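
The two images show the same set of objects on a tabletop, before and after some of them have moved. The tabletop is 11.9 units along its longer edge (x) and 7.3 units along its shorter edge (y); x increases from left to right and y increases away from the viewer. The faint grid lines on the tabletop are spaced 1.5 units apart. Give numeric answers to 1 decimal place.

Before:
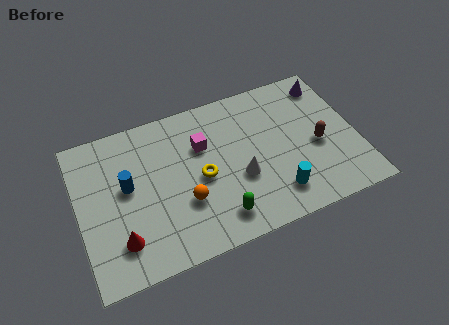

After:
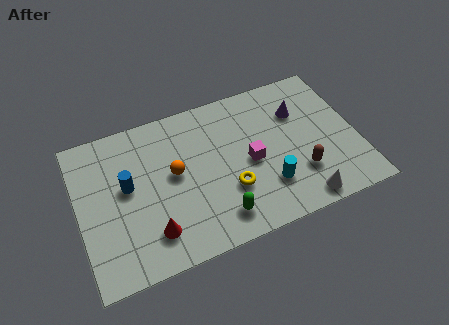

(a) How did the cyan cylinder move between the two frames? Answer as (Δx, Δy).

(-0.3, 0.5)

The cyan cylinder started near (8.2, 1.5) and ended near (7.9, 2.0).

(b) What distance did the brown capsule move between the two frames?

1.4

The brown capsule was near (10.2, 3.2) before and (9.3, 2.1) after, so it travelled √(0.9² + 1.1²) ≈ 1.4 units.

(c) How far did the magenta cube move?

2.4

From (5.4, 4.9) to (7.3, 3.4), the magenta cube covered √(1.9² + 1.5²) ≈ 2.4 units.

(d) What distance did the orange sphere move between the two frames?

1.5

From (4.4, 2.5) to (4.1, 4.0), the orange sphere covered √(0.3² + 1.5²) ≈ 1.5 units.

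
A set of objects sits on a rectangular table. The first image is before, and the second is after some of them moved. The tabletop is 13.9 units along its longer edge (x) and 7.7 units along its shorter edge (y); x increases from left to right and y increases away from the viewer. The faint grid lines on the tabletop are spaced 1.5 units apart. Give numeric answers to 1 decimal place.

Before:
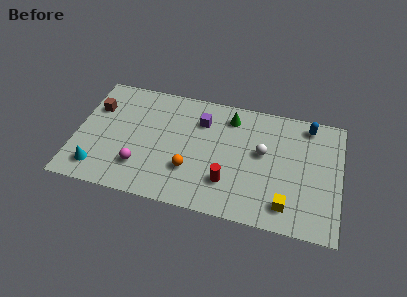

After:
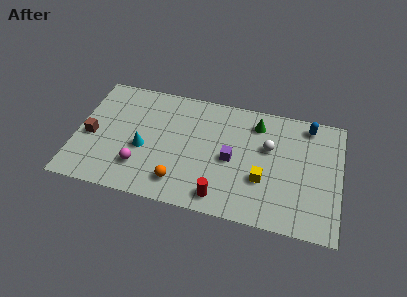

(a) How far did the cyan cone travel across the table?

2.9

The cyan cone moved from about (1.3, 1.4) to (3.6, 3.2), a distance of √(2.3² + 1.8²) ≈ 2.9.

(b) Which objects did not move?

the magenta sphere and the blue capsule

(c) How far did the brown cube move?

1.9

From (0.9, 5.3) to (0.8, 3.4), the brown cube covered √(0.1² + 1.9²) ≈ 1.9 units.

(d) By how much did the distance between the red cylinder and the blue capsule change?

+1.0

The distance was about 6.1 in the first image and 7.1 in the second, so they moved 1.0 units further apart.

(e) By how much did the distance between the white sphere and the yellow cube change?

-1.2

The distance was about 3.3 in the first image and 2.1 in the second, so they moved 1.2 units closer together.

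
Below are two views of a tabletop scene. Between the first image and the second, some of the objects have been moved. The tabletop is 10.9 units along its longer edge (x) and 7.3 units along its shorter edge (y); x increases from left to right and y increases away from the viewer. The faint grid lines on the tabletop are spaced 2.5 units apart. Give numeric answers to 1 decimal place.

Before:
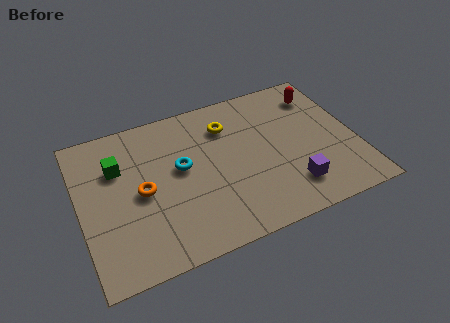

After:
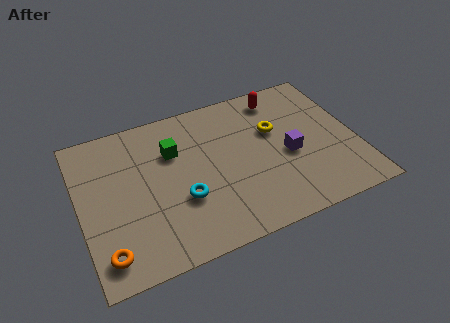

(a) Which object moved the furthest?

the orange torus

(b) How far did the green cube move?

2.2

The green cube was near (1.6, 5.0) before and (3.8, 5.0) after, so it travelled √(2.2² + 0.0²) ≈ 2.2 units.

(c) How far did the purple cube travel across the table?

1.6

The purple cube moved from about (8.1, 1.6) to (8.2, 3.2), a distance of √(0.1² + 1.6²) ≈ 1.6.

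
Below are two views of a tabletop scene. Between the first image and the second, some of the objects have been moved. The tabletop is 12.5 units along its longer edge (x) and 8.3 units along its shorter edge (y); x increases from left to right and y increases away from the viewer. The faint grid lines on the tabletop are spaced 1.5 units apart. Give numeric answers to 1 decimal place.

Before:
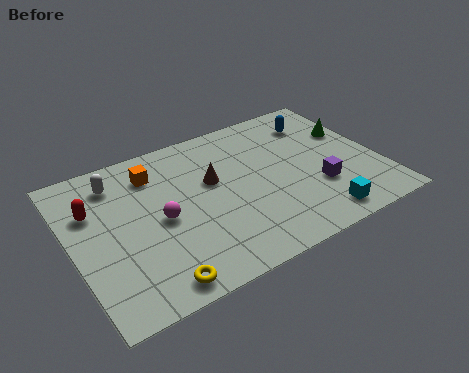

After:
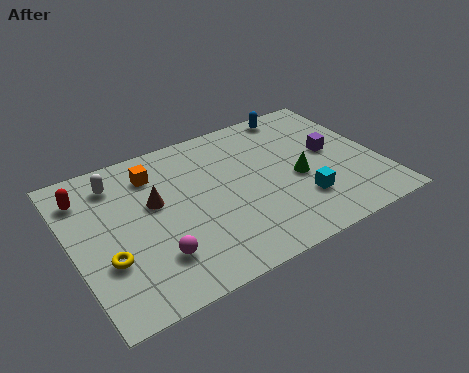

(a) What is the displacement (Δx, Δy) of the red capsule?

(-0.2, 0.9)

From the two frames, the red capsule sits at roughly (1.0, 5.6) before and (0.8, 6.5) after.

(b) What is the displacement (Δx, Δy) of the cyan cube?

(-0.5, 1.2)

The cyan cube started near (9.5, 1.1) and ended near (9.0, 2.3).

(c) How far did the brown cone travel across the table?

2.4

From (5.8, 5.0) to (3.4, 4.9), the brown cone covered √(2.4² + 0.1²) ≈ 2.4 units.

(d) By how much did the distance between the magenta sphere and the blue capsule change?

+1.2

The distance was about 7.5 in the first image and 8.7 in the second, so they moved 1.2 units further apart.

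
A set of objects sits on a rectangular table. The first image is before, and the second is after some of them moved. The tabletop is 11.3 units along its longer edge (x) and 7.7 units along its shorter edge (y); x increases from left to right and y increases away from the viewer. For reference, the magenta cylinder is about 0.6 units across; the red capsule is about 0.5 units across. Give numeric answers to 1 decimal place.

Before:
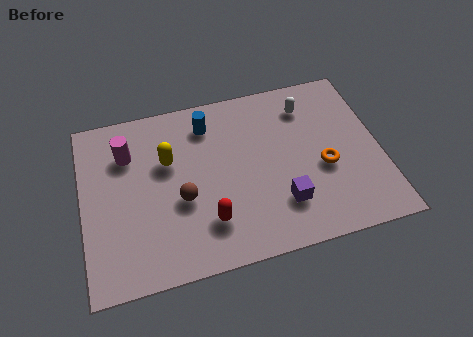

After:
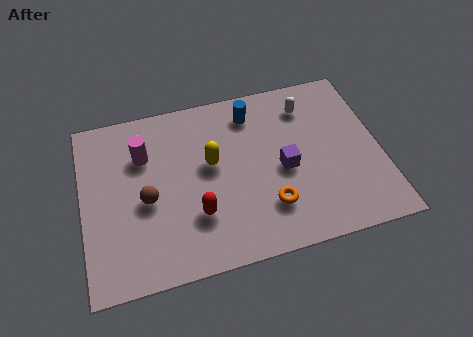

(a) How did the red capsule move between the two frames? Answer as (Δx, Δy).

(-0.4, 0.4)

The red capsule started near (4.6, 1.9) and ended near (4.2, 2.3).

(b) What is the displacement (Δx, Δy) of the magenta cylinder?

(0.6, -0.2)

The magenta cylinder started near (1.8, 5.6) and ended near (2.4, 5.4).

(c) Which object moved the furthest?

the orange torus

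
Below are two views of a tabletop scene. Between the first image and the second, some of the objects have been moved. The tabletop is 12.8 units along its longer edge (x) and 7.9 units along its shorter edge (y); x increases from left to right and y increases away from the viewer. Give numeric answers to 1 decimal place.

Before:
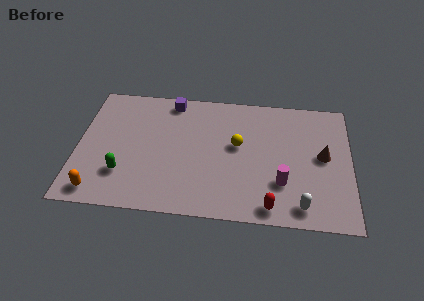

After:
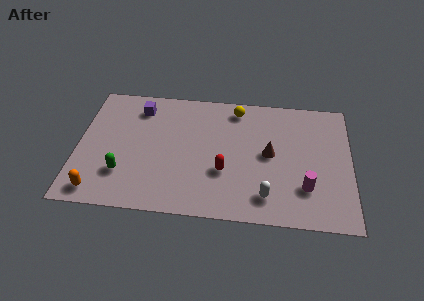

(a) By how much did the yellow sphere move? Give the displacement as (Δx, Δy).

(-0.1, 2.3)

The yellow sphere started near (7.5, 4.5) and ended near (7.4, 6.8).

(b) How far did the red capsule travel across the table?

2.9

The red capsule moved from about (9.1, 0.9) to (6.9, 2.8), a distance of √(2.2² + 1.9²) ≈ 2.9.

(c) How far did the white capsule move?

1.6

From (10.5, 1.1) to (8.9, 1.5), the white capsule covered √(1.6² + 0.4²) ≈ 1.6 units.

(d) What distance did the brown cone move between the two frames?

2.5

The brown cone was near (11.5, 4.2) before and (9.0, 4.1) after, so it travelled √(2.5² + 0.1²) ≈ 2.5 units.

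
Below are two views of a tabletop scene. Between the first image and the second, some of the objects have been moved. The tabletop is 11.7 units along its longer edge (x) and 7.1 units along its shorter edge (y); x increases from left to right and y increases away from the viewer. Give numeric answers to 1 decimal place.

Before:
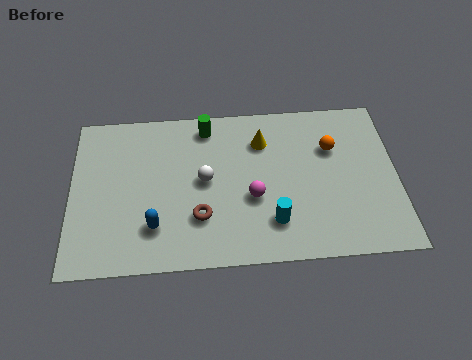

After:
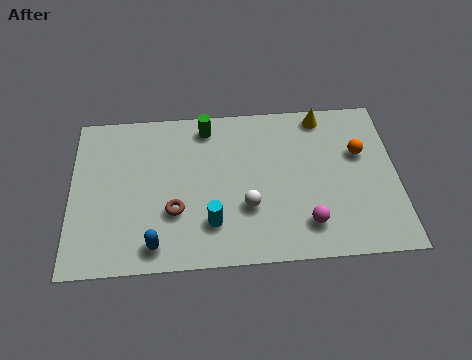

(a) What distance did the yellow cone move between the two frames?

2.4

The yellow cone was near (6.9, 5.3) before and (9.1, 6.3) after, so it travelled √(2.2² + 1.0²) ≈ 2.4 units.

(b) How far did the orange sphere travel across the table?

1.0

From (9.4, 4.8) to (10.4, 4.5), the orange sphere covered √(1.0² + 0.3²) ≈ 1.0 units.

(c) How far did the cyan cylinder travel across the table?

2.2

From (7.2, 1.7) to (5.0, 1.8), the cyan cylinder covered √(2.2² + 0.1²) ≈ 2.2 units.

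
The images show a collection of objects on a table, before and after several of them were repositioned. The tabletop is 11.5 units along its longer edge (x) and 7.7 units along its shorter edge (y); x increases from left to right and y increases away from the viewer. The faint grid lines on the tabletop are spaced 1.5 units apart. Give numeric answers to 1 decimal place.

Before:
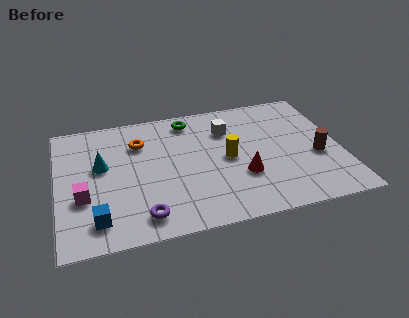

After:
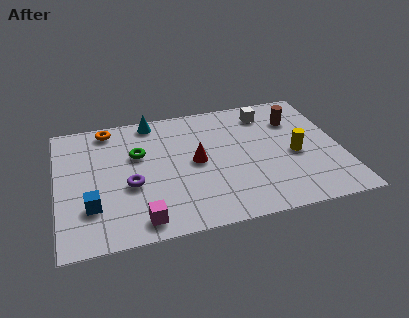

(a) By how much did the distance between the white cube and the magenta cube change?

+1.0

The distance was about 6.6 in the first image and 7.6 in the second, so they moved 1.0 units further apart.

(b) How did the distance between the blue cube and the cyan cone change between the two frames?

+2.3

They were about 3.1 units apart before and 5.4 after — 2.3 units further apart.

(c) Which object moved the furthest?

the cyan cone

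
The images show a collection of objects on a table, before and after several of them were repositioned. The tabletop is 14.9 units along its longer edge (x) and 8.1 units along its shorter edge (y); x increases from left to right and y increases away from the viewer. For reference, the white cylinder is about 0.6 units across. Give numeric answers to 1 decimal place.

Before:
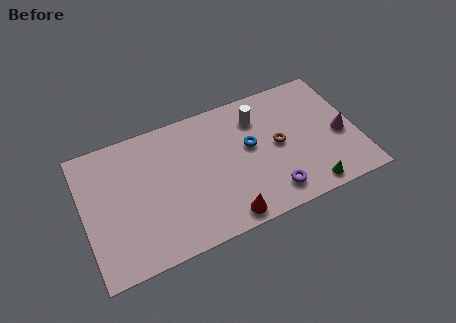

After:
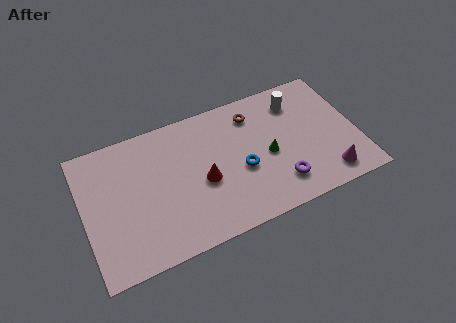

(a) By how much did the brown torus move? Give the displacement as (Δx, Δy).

(-1.1, 2.4)

The brown torus started near (10.6, 4.1) and ended near (9.5, 6.5).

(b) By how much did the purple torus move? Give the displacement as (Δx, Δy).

(0.5, 0.4)

The purple torus started near (9.9, 1.4) and ended near (10.4, 1.8).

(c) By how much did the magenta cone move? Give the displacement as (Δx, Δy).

(-1.0, -2.2)

The magenta cone started near (14.0, 3.5) and ended near (13.0, 1.3).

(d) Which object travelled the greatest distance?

the green cone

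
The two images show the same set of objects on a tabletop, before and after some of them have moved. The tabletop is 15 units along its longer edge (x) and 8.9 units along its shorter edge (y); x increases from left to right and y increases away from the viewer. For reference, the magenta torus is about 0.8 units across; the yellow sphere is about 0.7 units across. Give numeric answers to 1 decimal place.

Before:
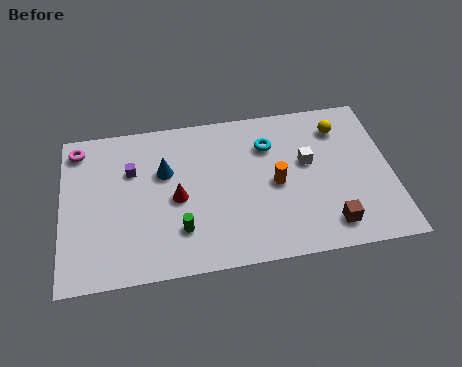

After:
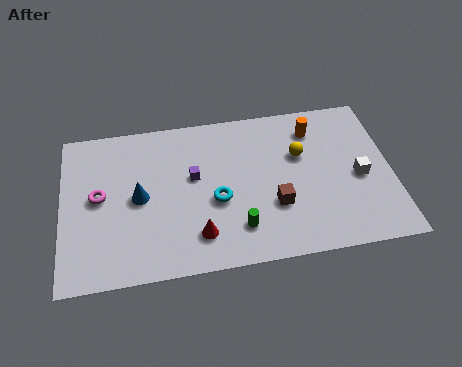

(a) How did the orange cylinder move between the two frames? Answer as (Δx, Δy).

(1.9, 2.9)

The orange cylinder was at about (9.7, 4.2) and moved to about (11.6, 7.1).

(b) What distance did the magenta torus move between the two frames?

3.0

The magenta torus was near (0.8, 7.6) before and (1.7, 4.7) after, so it travelled √(0.9² + 2.9²) ≈ 3.0 units.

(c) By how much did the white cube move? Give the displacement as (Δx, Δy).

(2.3, -1.2)

The white cube was at about (11.2, 5.2) and moved to about (13.5, 4.0).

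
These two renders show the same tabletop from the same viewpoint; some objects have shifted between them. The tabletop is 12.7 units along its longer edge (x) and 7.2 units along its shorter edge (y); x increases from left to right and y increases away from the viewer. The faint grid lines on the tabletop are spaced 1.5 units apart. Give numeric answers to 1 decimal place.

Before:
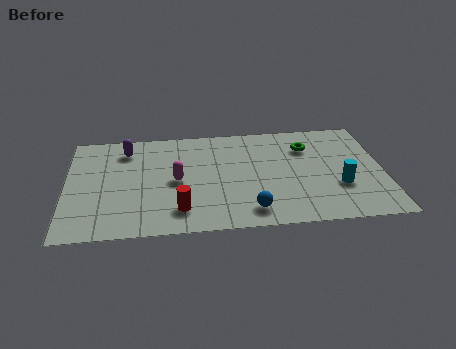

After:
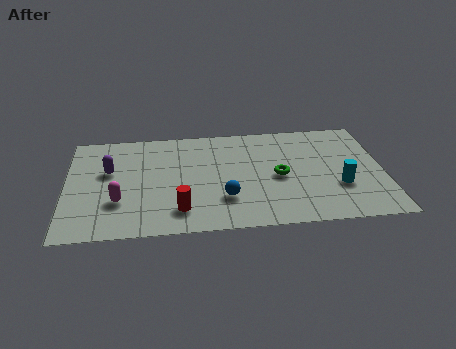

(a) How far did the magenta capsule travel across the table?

2.6

From (4.4, 3.5) to (2.1, 2.3), the magenta capsule covered √(2.3² + 1.2²) ≈ 2.6 units.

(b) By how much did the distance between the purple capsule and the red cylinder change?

-0.8

Before: roughly 4.8 units apart; after: 4.0. That's 0.8 units closer together.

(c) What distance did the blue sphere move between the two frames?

1.3

From (7.3, 1.2) to (6.3, 2.1), the blue sphere covered √(1.0² + 0.9²) ≈ 1.3 units.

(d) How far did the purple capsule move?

1.6

From (2.4, 5.8) to (1.7, 4.4), the purple capsule covered √(0.7² + 1.4²) ≈ 1.6 units.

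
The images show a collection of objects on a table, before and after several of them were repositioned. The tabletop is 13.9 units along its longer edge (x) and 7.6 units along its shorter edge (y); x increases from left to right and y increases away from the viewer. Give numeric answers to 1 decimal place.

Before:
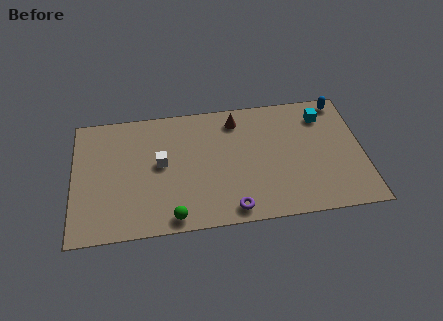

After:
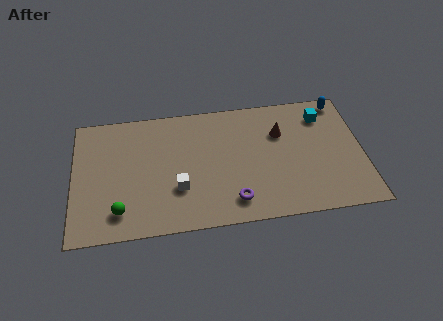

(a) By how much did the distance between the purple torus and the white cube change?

-1.8

The distance was about 4.6 in the first image and 2.8 in the second, so they moved 1.8 units closer together.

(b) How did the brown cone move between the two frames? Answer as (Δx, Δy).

(2.1, -1.1)

From the two frames, the brown cone sits at roughly (7.9, 6.3) before and (10.0, 5.2) after.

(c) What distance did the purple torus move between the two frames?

0.5

The purple torus was near (7.5, 0.9) before and (7.6, 1.4) after, so it travelled √(0.1² + 0.5²) ≈ 0.5 units.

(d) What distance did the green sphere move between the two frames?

2.6

The green sphere was near (4.7, 0.8) before and (2.2, 1.5) after, so it travelled √(2.5² + 0.7²) ≈ 2.6 units.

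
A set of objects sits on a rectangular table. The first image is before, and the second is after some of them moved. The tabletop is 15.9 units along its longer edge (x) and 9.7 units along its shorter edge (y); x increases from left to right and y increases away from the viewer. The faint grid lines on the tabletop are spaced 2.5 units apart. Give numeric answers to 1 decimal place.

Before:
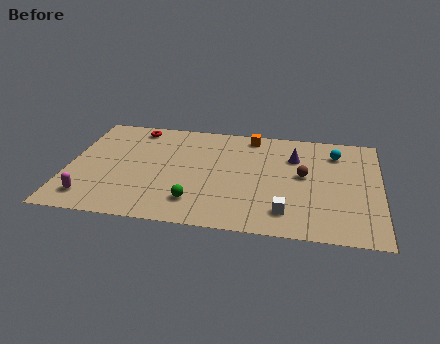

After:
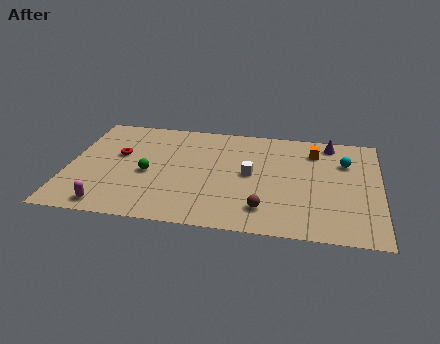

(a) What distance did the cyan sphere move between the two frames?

0.9

The cyan sphere moved from about (13.6, 7.6) to (14.1, 6.8), a distance of √(0.5² + 0.8²) ≈ 0.9.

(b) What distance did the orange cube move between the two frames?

3.4

The orange cube moved from about (9.2, 8.6) to (12.5, 7.6), a distance of √(3.3² + 1.0²) ≈ 3.4.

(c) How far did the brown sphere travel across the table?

3.8

The brown sphere moved from about (12.0, 5.3) to (10.1, 2.0), a distance of √(1.9² + 3.3²) ≈ 3.8.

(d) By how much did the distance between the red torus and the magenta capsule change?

-2.4

They were about 7.1 units apart before and 4.7 after — 2.4 units closer together.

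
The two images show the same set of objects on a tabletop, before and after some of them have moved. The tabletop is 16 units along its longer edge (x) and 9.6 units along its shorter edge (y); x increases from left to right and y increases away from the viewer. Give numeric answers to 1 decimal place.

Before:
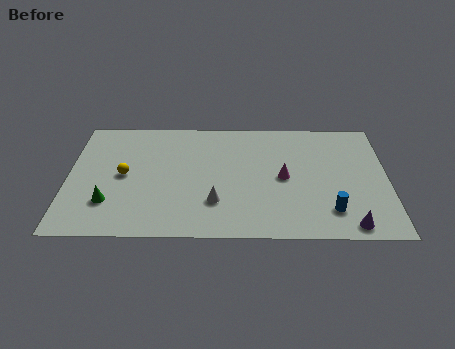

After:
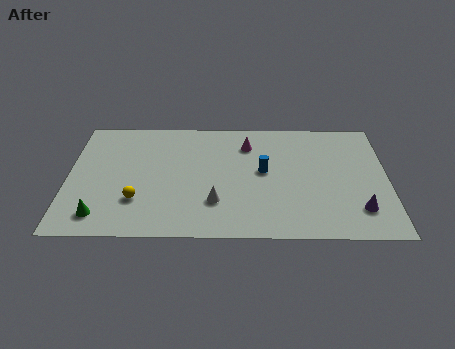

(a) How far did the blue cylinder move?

4.5

The blue cylinder moved from about (13.1, 2.1) to (9.8, 5.2), a distance of √(3.3² + 3.1²) ≈ 4.5.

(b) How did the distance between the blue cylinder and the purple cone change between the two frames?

+4.2

Before: roughly 1.4 units apart; after: 5.6. That's 4.2 units further apart.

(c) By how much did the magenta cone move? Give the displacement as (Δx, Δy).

(-1.8, 2.7)

The magenta cone started near (10.8, 4.7) and ended near (9.0, 7.4).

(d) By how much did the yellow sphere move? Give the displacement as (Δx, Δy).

(0.7, -2.0)

The yellow sphere started near (2.8, 4.8) and ended near (3.5, 2.8).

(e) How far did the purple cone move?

1.3

The purple cone moved from about (14.0, 1.0) to (14.5, 2.2), a distance of √(0.5² + 1.2²) ≈ 1.3.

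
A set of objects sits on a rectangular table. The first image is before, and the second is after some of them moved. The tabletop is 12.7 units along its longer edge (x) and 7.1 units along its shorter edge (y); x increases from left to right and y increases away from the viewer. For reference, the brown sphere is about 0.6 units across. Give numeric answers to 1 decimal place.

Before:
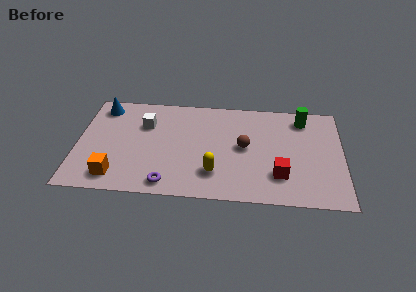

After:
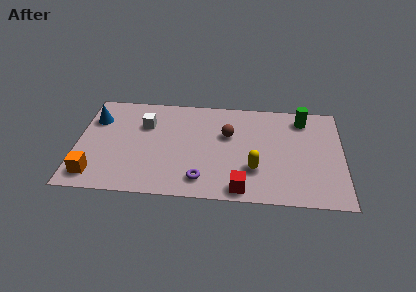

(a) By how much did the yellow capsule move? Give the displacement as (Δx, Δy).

(1.9, 0.4)

The yellow capsule was at about (6.6, 1.8) and moved to about (8.5, 2.2).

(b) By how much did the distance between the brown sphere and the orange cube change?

+0.5

Before: roughly 6.6 units apart; after: 7.1. That's 0.5 units further apart.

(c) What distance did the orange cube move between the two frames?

1.0

The orange cube moved from about (1.9, 1.2) to (0.9, 1.2), a distance of √(1.0² + 0.0²) ≈ 1.0.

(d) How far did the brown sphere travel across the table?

1.1

The brown sphere was near (8.0, 3.7) before and (7.2, 4.5) after, so it travelled √(0.8² + 0.8²) ≈ 1.1 units.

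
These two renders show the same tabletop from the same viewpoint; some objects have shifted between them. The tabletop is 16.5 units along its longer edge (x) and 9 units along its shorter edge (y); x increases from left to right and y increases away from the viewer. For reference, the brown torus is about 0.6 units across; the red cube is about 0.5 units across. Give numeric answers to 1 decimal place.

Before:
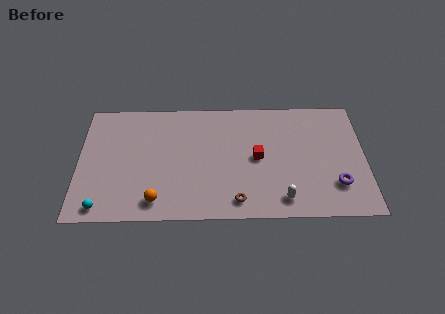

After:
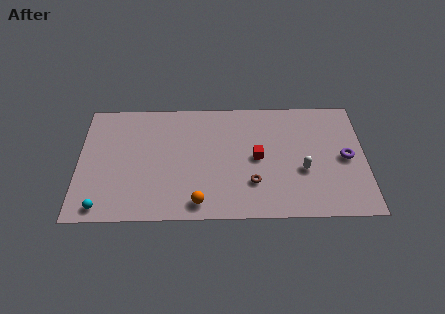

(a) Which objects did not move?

the red cube and the cyan sphere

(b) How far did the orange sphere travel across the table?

2.4

The orange sphere moved from about (4.5, 1.4) to (6.9, 1.2), a distance of √(2.4² + 0.2²) ≈ 2.4.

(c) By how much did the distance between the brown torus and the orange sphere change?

-1.2

Before: roughly 4.6 units apart; after: 3.4. That's 1.2 units closer together.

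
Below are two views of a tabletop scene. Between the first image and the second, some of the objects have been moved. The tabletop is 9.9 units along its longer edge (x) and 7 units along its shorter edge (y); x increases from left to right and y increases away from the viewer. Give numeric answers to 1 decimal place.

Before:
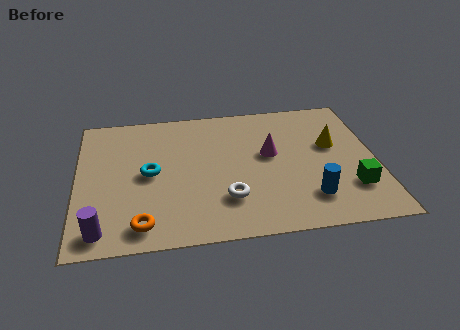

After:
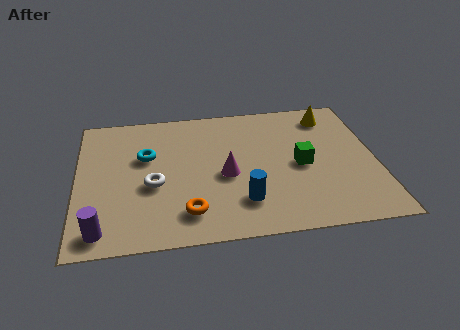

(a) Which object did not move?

the purple cylinder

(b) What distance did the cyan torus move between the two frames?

0.9

The cyan torus moved from about (2.4, 3.5) to (2.3, 4.4), a distance of √(0.1² + 0.9²) ≈ 0.9.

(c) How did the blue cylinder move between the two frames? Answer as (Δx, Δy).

(-2.2, 0.1)

The blue cylinder started near (7.6, 1.6) and ended near (5.4, 1.7).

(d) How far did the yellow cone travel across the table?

1.6

The yellow cone moved from about (8.5, 4.2) to (8.5, 5.8), a distance of √(0.0² + 1.6²) ≈ 1.6.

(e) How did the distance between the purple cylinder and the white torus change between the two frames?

-1.6

Before: roughly 4.2 units apart; after: 2.6. That's 1.6 units closer together.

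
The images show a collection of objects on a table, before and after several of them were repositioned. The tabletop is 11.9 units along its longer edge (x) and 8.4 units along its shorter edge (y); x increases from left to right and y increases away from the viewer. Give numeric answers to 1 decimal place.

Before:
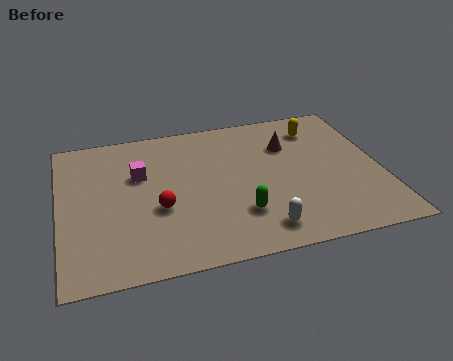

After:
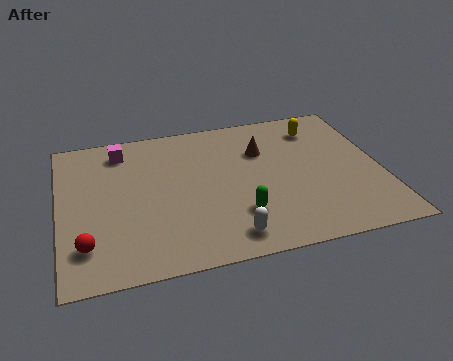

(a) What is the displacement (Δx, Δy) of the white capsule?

(-1.2, -0.1)

The white capsule started near (7.2, 1.3) and ended near (6.0, 1.2).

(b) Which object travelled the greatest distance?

the red sphere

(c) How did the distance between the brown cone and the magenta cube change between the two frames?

-0.3

The distance was about 5.6 in the first image and 5.3 in the second, so they moved 0.3 units closer together.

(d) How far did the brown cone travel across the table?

1.0

The brown cone moved from about (8.6, 5.9) to (7.6, 5.8), a distance of √(1.0² + 0.1²) ≈ 1.0.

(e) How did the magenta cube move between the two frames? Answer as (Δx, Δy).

(-0.6, 1.6)

From the two frames, the magenta cube sits at roughly (3.0, 5.4) before and (2.4, 7.0) after.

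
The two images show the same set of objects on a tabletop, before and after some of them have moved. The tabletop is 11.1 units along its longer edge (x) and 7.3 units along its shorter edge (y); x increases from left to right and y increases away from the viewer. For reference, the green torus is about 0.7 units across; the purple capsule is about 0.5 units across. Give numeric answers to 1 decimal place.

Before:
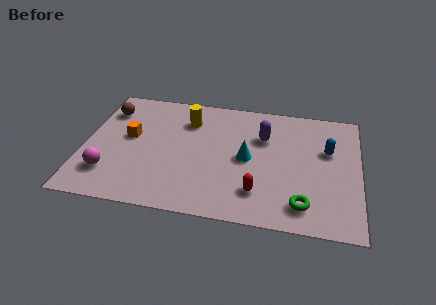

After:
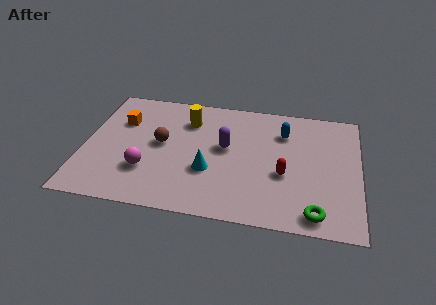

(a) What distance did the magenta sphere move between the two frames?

1.6

The magenta sphere was near (1.1, 1.8) before and (2.6, 2.2) after, so it travelled √(1.5² + 0.4²) ≈ 1.6 units.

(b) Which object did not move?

the yellow cylinder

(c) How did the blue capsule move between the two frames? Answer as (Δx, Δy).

(-1.8, 0.8)

The blue capsule started near (9.8, 4.6) and ended near (8.0, 5.4).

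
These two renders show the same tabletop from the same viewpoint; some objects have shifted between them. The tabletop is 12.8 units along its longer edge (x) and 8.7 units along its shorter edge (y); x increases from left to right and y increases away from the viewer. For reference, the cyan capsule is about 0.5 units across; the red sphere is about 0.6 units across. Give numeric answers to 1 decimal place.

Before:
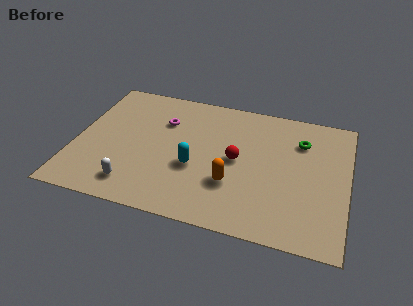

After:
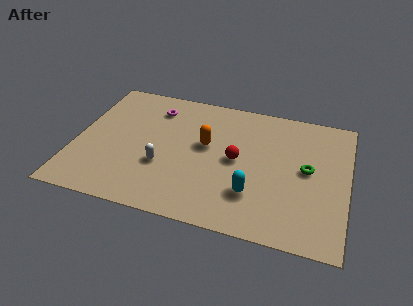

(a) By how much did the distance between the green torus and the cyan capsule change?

-2.4

Before: roughly 5.7 units apart; after: 3.3. That's 2.4 units closer together.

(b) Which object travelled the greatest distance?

the cyan capsule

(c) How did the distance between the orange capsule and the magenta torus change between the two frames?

-1.6

They were about 4.8 units apart before and 3.2 after — 1.6 units closer together.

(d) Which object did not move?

the red sphere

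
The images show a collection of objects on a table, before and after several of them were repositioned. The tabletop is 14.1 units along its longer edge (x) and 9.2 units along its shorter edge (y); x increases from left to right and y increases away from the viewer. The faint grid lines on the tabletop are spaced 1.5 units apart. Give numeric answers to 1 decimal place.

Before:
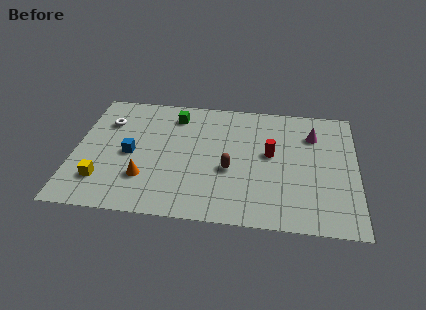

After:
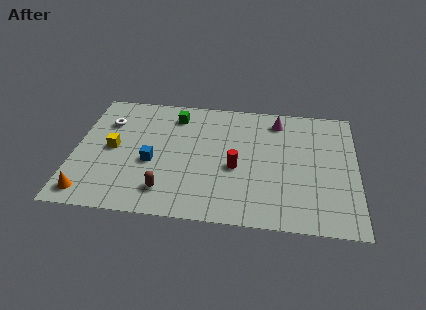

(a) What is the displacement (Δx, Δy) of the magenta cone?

(-1.8, 0.9)

The magenta cone was at about (11.9, 6.8) and moved to about (10.1, 7.7).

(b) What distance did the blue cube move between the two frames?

1.2

The blue cube moved from about (2.8, 4.3) to (3.9, 3.8), a distance of √(1.1² + 0.5²) ≈ 1.2.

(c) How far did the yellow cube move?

2.4

From (1.5, 2.2) to (1.9, 4.6), the yellow cube covered √(0.4² + 2.4²) ≈ 2.4 units.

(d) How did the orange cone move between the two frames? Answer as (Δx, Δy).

(-2.7, -1.4)

The orange cone was at about (3.6, 2.6) and moved to about (0.9, 1.2).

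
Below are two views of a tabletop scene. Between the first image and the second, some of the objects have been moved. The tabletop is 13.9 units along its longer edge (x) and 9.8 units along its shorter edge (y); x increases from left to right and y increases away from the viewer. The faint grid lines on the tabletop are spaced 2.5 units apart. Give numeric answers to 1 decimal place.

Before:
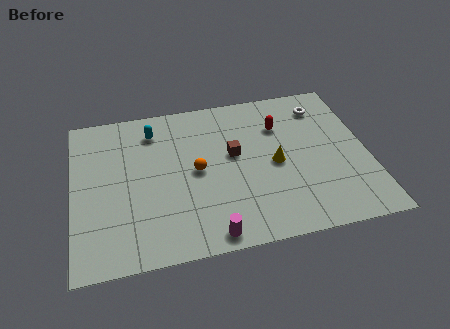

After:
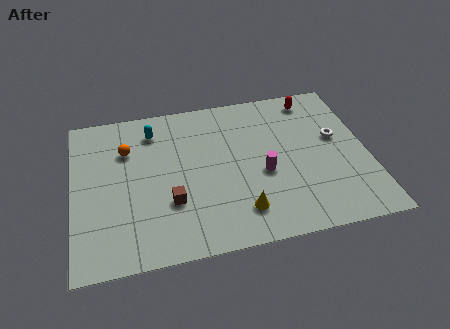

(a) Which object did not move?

the cyan capsule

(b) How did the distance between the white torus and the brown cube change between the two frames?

+3.4

They were about 5.0 units apart before and 8.4 after — 3.4 units further apart.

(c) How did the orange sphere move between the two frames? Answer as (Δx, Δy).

(-3.2, 2.0)

The orange sphere was at about (5.8, 4.9) and moved to about (2.6, 6.9).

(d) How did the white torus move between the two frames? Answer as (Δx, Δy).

(0.5, -2.2)

The white torus was at about (12.0, 7.9) and moved to about (12.5, 5.7).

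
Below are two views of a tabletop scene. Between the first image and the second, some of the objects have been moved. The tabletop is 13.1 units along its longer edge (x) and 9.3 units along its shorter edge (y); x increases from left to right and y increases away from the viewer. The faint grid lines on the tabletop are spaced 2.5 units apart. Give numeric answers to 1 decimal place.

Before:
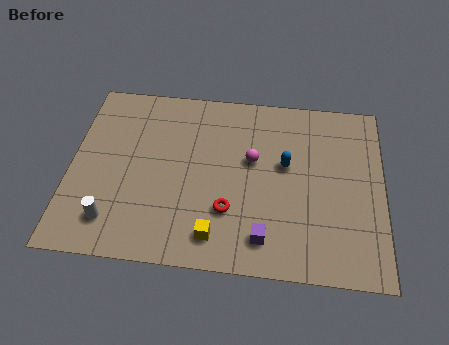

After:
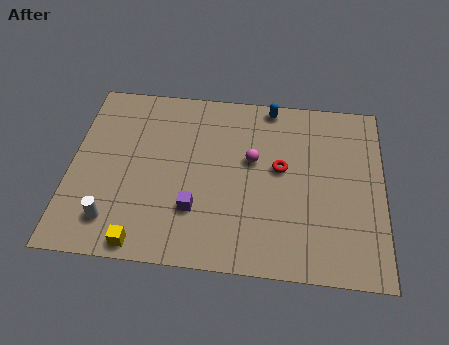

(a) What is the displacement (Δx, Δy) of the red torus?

(2.1, 2.4)

From the two frames, the red torus sits at roughly (6.7, 2.8) before and (8.8, 5.2) after.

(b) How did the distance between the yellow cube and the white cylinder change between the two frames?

-2.7

They were about 4.3 units apart before and 1.6 after — 2.7 units closer together.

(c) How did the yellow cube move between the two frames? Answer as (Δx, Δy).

(-3.0, -0.7)

The yellow cube was at about (6.2, 1.5) and moved to about (3.2, 0.8).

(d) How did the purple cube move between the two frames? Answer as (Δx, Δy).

(-2.9, 1.1)

From the two frames, the purple cube sits at roughly (8.2, 1.6) before and (5.3, 2.7) after.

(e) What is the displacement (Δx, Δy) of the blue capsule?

(-0.7, 3.1)

From the two frames, the blue capsule sits at roughly (9.0, 5.4) before and (8.3, 8.5) after.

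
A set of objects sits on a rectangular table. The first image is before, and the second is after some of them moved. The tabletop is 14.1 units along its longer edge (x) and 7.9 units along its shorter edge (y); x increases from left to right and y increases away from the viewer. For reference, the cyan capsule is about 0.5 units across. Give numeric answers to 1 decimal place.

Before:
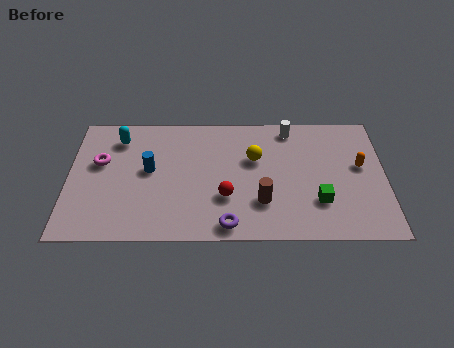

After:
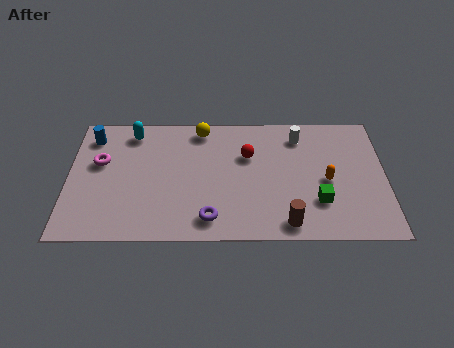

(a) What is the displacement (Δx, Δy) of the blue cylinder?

(-2.6, 2.1)

From the two frames, the blue cylinder sits at roughly (3.6, 4.3) before and (1.0, 6.4) after.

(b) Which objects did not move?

the green cube and the magenta torus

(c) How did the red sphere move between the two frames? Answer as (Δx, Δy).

(1.0, 2.6)

The red sphere was at about (7.0, 2.6) and moved to about (8.0, 5.2).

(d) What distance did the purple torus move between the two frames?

0.9

From (7.1, 0.9) to (6.3, 1.3), the purple torus covered √(0.8² + 0.4²) ≈ 0.9 units.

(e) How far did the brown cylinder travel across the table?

1.7

The brown cylinder was near (8.6, 2.3) before and (9.7, 1.0) after, so it travelled √(1.1² + 1.3²) ≈ 1.7 units.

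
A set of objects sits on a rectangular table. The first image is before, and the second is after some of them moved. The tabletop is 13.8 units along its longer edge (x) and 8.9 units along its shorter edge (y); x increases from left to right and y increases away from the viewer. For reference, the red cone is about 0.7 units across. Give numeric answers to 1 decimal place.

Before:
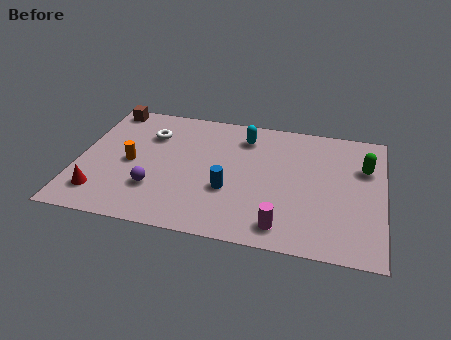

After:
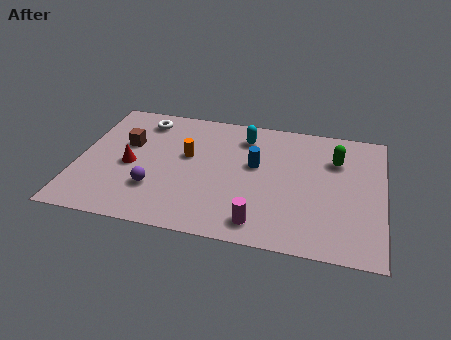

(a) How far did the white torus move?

1.1

From (3.1, 6.4) to (2.7, 7.4), the white torus covered √(0.4² + 1.0²) ≈ 1.1 units.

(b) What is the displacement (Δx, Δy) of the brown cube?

(1.1, -2.5)

The brown cube started near (1.0, 8.0) and ended near (2.1, 5.5).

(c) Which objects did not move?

the purple sphere and the cyan capsule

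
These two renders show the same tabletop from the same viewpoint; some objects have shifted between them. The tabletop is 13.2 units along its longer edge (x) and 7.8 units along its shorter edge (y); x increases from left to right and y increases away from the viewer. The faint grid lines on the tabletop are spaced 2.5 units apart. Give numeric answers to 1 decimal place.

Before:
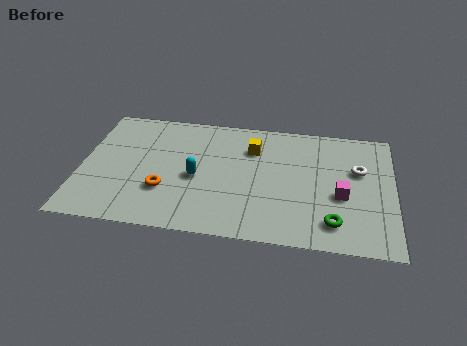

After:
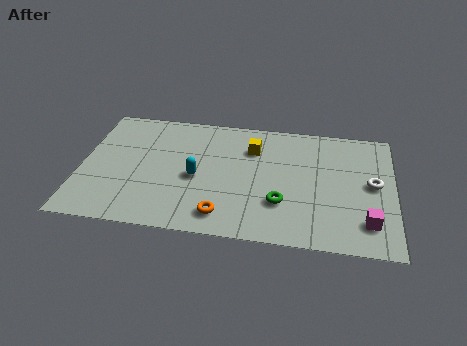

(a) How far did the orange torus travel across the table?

2.8

The orange torus was near (3.6, 2.5) before and (6.1, 1.3) after, so it travelled √(2.5² + 1.2²) ≈ 2.8 units.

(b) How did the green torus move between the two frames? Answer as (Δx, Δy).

(-2.2, 0.9)

The green torus was at about (10.7, 1.5) and moved to about (8.5, 2.4).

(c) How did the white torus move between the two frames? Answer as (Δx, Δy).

(0.6, -0.8)

The white torus was at about (11.7, 4.9) and moved to about (12.3, 4.1).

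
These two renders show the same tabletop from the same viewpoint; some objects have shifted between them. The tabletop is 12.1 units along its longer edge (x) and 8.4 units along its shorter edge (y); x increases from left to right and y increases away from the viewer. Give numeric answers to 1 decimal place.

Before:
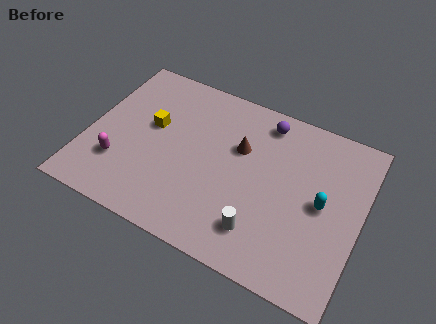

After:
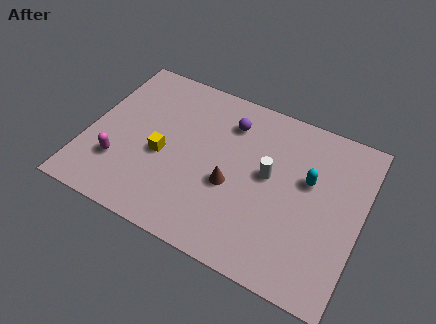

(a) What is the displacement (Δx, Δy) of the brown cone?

(-0.1, -2.0)

The brown cone was at about (6.6, 5.4) and moved to about (6.5, 3.4).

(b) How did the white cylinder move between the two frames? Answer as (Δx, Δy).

(0.0, 2.8)

From the two frames, the white cylinder sits at roughly (8.0, 1.8) before and (8.0, 4.6) after.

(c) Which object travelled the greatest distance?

the white cylinder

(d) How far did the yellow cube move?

1.5

The yellow cube was near (2.7, 4.9) before and (3.4, 3.6) after, so it travelled √(0.7² + 1.3²) ≈ 1.5 units.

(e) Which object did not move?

the magenta capsule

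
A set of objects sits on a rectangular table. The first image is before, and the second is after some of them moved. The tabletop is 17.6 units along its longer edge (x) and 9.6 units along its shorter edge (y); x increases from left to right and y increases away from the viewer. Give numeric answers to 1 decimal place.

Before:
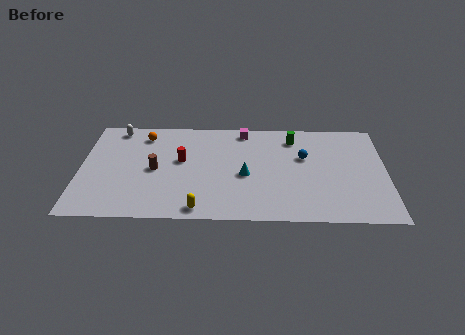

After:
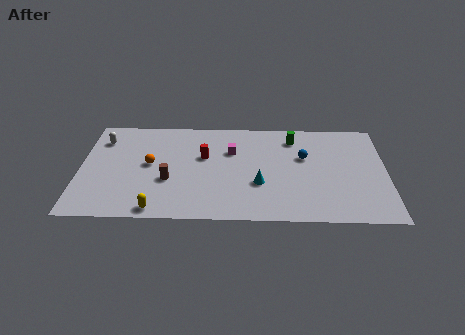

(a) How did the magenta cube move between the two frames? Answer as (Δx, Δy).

(-0.7, -2.0)

From the two frames, the magenta cube sits at roughly (9.4, 8.5) before and (8.7, 6.5) after.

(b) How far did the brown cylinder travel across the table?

1.3

The brown cylinder moved from about (4.3, 4.6) to (5.1, 3.6), a distance of √(0.8² + 1.0²) ≈ 1.3.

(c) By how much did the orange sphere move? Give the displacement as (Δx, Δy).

(0.4, -2.8)

The orange sphere started near (3.6, 7.9) and ended near (4.0, 5.1).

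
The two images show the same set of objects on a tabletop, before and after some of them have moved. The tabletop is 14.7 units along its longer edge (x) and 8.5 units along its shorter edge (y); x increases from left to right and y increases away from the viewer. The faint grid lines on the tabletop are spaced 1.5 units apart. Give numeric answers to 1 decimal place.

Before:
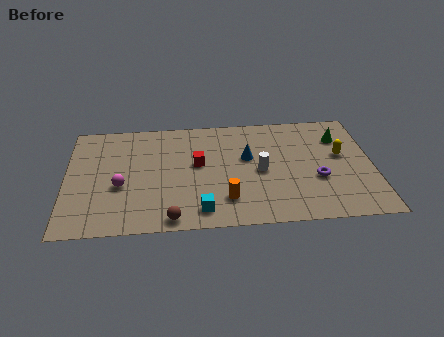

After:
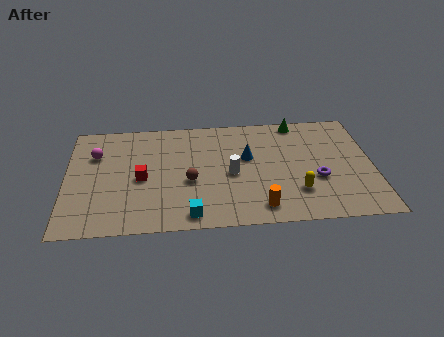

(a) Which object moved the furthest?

the yellow capsule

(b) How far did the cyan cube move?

0.6

The cyan cube moved from about (6.4, 1.3) to (5.9, 1.0), a distance of √(0.5² + 0.3²) ≈ 0.6.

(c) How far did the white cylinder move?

1.4

The white cylinder moved from about (9.3, 4.0) to (7.9, 3.9), a distance of √(1.4² + 0.1²) ≈ 1.4.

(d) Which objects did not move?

the blue cone and the purple torus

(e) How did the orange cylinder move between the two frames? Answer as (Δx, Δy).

(1.6, -0.7)

The orange cylinder started near (7.6, 2.0) and ended near (9.2, 1.3).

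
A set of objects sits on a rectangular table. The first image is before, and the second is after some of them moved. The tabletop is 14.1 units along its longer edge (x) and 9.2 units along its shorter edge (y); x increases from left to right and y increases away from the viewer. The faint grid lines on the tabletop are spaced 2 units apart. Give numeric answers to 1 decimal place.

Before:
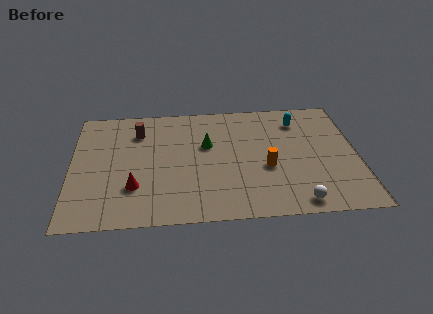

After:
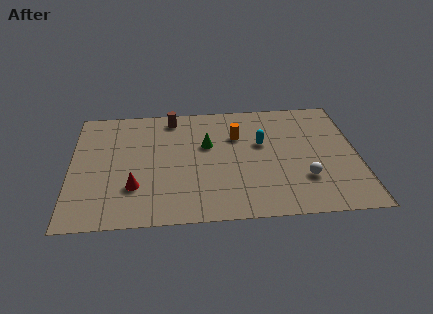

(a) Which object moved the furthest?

the orange cylinder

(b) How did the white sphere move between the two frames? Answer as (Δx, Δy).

(0.4, 1.7)

The white sphere started near (11.0, 1.0) and ended near (11.4, 2.7).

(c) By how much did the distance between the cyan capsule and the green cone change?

-2.2

The distance was about 4.9 in the first image and 2.7 in the second, so they moved 2.2 units closer together.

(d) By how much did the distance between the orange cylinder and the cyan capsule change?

-2.6

They were about 4.0 units apart before and 1.4 after — 2.6 units closer together.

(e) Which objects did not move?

the green cone and the red cone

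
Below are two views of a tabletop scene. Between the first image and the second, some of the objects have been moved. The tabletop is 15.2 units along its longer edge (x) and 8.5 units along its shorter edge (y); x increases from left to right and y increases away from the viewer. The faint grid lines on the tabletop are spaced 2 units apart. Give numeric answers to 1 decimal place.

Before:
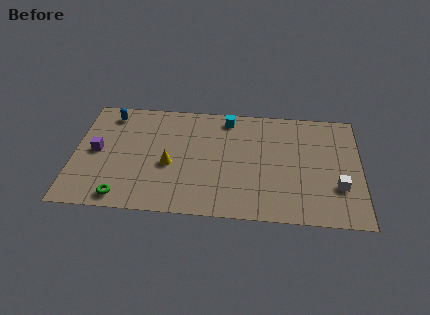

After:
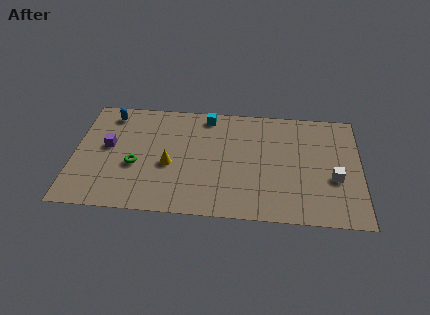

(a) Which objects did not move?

the yellow cone and the blue capsule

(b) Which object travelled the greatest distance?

the green torus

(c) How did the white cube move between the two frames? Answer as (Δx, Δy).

(-0.2, 0.6)

The white cube was at about (14.0, 2.7) and moved to about (13.8, 3.3).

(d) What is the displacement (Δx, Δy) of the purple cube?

(0.6, 0.4)

The purple cube was at about (1.2, 4.3) and moved to about (1.8, 4.7).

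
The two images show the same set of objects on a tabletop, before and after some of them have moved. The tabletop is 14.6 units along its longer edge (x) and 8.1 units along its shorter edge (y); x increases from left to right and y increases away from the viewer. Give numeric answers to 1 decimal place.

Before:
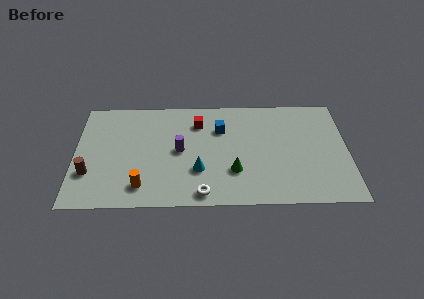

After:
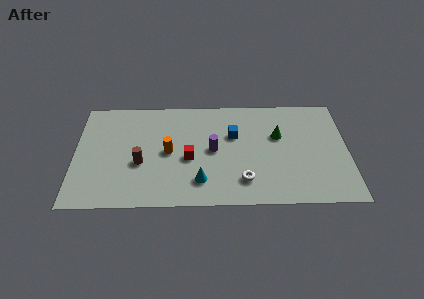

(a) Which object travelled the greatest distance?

the green cone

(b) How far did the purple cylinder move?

1.8

The purple cylinder moved from about (5.6, 4.1) to (7.4, 4.1), a distance of √(1.8² + 0.0²) ≈ 1.8.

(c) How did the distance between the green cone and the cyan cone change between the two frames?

+3.4

Before: roughly 1.9 units apart; after: 5.3. That's 3.4 units further apart.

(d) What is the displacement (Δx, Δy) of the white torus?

(2.2, 0.9)

From the two frames, the white torus sits at roughly (6.8, 0.9) before and (9.0, 1.8) after.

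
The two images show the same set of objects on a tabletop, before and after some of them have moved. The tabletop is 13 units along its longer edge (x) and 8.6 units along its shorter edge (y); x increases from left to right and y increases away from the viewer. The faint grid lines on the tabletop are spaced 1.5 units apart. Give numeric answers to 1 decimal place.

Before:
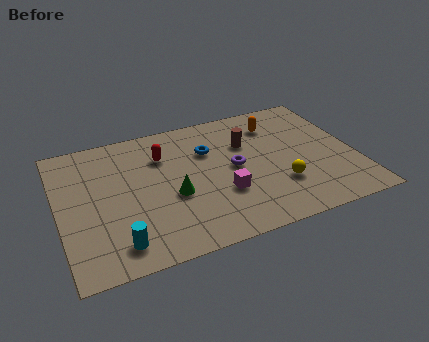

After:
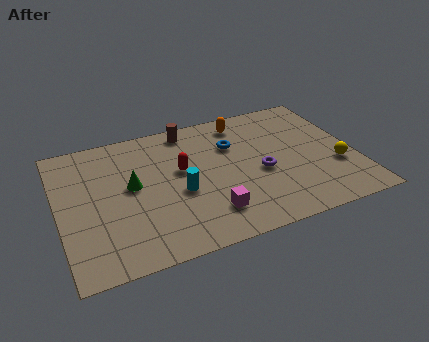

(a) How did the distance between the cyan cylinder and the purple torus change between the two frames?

-2.6

The distance was about 6.2 in the first image and 3.6 in the second, so they moved 2.6 units closer together.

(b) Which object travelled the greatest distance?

the cyan cylinder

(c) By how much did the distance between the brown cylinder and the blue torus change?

+0.8

They were about 1.7 units apart before and 2.5 after — 0.8 units further apart.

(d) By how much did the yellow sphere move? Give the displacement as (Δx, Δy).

(2.6, 0.4)

The yellow sphere started near (9.5, 2.6) and ended near (12.1, 3.0).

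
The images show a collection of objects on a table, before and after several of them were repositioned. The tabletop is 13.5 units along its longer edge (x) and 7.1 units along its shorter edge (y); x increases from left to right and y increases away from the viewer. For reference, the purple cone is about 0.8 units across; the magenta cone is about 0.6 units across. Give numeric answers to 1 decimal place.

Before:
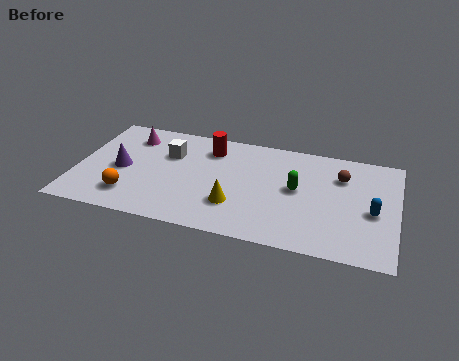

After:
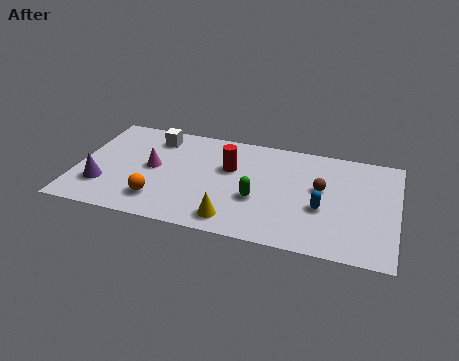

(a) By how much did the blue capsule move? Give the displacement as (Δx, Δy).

(-2.1, -0.3)

The blue capsule was at about (12.5, 3.1) and moved to about (10.4, 2.8).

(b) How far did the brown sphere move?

1.3

The brown sphere moved from about (11.1, 5.1) to (10.3, 4.1), a distance of √(0.8² + 1.0²) ≈ 1.3.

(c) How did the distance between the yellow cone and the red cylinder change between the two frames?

-0.3

They were about 3.7 units apart before and 3.4 after — 0.3 units closer together.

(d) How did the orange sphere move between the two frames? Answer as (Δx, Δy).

(1.2, 0.0)

The orange sphere started near (2.4, 1.6) and ended near (3.6, 1.6).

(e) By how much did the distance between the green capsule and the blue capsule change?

-0.6

The distance was about 3.3 in the first image and 2.7 in the second, so they moved 0.6 units closer together.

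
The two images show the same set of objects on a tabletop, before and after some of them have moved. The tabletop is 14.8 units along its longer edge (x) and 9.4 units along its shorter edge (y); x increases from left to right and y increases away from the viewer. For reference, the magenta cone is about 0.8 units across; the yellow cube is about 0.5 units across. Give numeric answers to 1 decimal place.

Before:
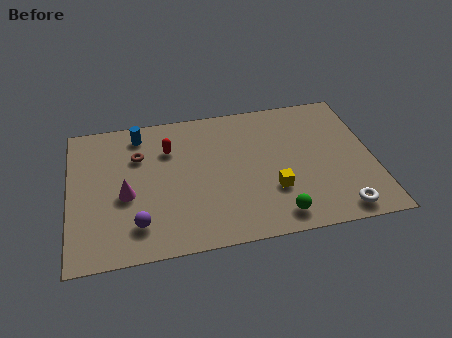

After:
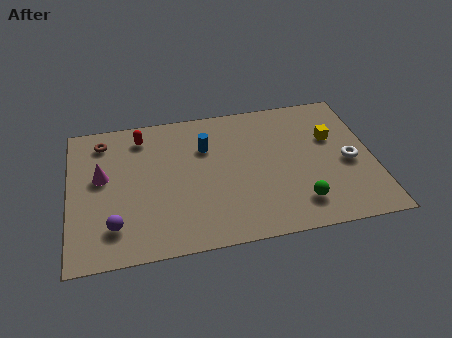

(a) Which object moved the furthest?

the yellow cube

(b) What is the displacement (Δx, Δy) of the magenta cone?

(-1.1, 1.4)

From the two frames, the magenta cone sits at roughly (2.7, 4.0) before and (1.6, 5.4) after.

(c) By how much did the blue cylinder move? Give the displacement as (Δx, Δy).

(3.2, -1.5)

The blue cylinder started near (3.5, 8.0) and ended near (6.7, 6.5).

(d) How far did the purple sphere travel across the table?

1.1

From (3.2, 2.0) to (2.1, 2.1), the purple sphere covered √(1.1² + 0.1²) ≈ 1.1 units.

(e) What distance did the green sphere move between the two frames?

1.3

The green sphere was near (9.9, 1.3) before and (11.0, 1.9) after, so it travelled √(1.1² + 0.6²) ≈ 1.3 units.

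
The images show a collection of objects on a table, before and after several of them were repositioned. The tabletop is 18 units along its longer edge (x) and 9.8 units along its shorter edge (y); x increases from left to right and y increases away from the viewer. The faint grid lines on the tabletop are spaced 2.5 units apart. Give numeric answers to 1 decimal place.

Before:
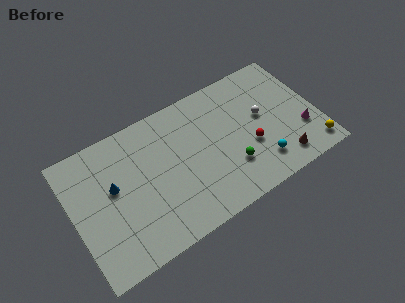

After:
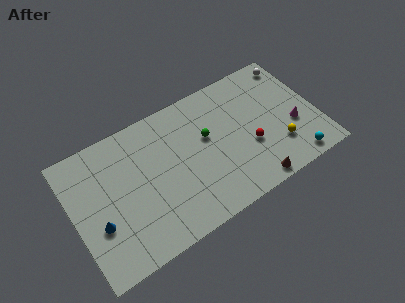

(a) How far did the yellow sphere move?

2.6

From (17.2, 1.4) to (14.9, 2.7), the yellow sphere covered √(2.3² + 1.3²) ≈ 2.6 units.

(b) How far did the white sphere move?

4.2

The white sphere was near (14.1, 5.5) before and (17.0, 8.5) after, so it travelled √(2.9² + 3.0²) ≈ 4.2 units.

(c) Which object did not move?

the red sphere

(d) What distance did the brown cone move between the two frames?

2.4

The brown cone was near (14.9, 1.6) before and (12.6, 0.9) after, so it travelled √(2.3² + 0.7²) ≈ 2.4 units.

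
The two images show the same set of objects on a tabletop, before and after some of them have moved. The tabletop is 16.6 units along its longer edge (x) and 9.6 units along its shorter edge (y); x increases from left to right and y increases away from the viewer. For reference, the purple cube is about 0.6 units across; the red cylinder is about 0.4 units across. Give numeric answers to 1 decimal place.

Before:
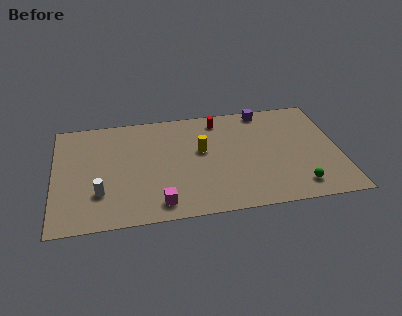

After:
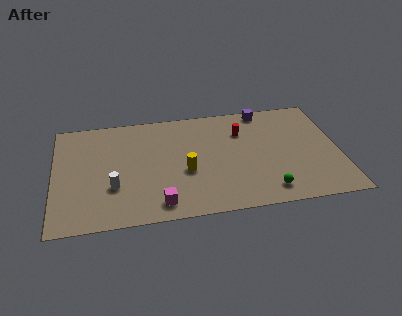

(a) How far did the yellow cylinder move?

2.0

From (8.6, 5.6) to (7.6, 3.9), the yellow cylinder covered √(1.0² + 1.7²) ≈ 2.0 units.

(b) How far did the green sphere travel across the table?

1.8

The green sphere was near (14.0, 1.6) before and (12.2, 1.5) after, so it travelled √(1.8² + 0.1²) ≈ 1.8 units.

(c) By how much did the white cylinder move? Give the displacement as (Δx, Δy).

(0.8, 0.4)

From the two frames, the white cylinder sits at roughly (2.6, 2.8) before and (3.4, 3.2) after.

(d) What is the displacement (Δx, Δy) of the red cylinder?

(1.3, -1.3)

The red cylinder started near (9.7, 8.2) and ended near (11.0, 6.9).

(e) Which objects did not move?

the purple cube and the magenta cube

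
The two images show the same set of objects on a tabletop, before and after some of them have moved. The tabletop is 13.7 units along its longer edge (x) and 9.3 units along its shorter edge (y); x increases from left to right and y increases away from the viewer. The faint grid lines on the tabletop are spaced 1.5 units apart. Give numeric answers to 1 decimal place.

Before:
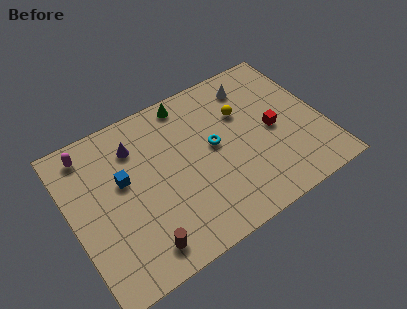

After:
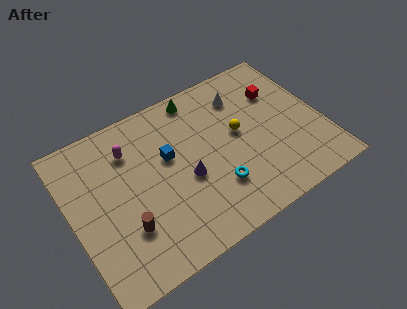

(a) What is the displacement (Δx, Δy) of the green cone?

(0.6, 0.0)

From the two frames, the green cone sits at roughly (6.9, 8.3) before and (7.5, 8.3) after.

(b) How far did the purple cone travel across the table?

3.9

The purple cone was near (3.8, 7.1) before and (6.1, 3.9) after, so it travelled √(2.3² + 3.2²) ≈ 3.9 units.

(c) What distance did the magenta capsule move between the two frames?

2.3

The magenta capsule moved from about (1.4, 8.0) to (3.5, 7.0), a distance of √(2.1² + 1.0²) ≈ 2.3.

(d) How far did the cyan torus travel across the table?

2.4

The cyan torus moved from about (7.8, 5.0) to (7.5, 2.6), a distance of √(0.3² + 2.4²) ≈ 2.4.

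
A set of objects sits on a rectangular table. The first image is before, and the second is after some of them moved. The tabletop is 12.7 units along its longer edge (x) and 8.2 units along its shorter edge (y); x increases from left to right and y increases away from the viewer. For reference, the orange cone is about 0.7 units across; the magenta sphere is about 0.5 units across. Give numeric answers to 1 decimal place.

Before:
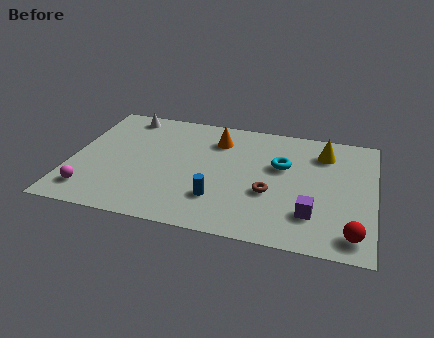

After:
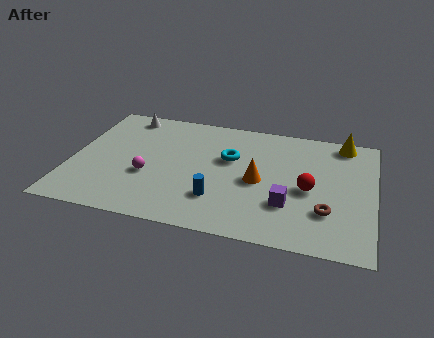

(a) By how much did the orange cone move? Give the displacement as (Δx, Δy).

(1.9, -2.5)

From the two frames, the orange cone sits at roughly (6.0, 6.3) before and (7.9, 3.8) after.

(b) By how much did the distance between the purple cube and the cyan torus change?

+0.4

The distance was about 3.3 in the first image and 3.7 in the second, so they moved 0.4 units further apart.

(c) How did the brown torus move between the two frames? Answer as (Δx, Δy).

(2.4, -0.7)

The brown torus started near (8.4, 3.1) and ended near (10.8, 2.4).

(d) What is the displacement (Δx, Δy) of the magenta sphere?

(2.3, 1.6)

The magenta sphere was at about (1.0, 1.5) and moved to about (3.3, 3.1).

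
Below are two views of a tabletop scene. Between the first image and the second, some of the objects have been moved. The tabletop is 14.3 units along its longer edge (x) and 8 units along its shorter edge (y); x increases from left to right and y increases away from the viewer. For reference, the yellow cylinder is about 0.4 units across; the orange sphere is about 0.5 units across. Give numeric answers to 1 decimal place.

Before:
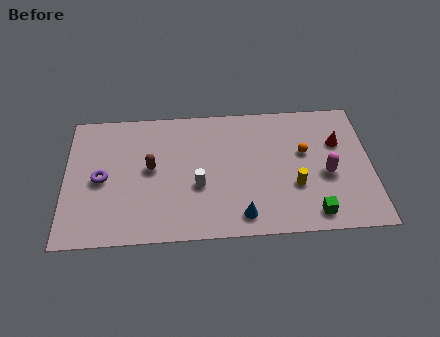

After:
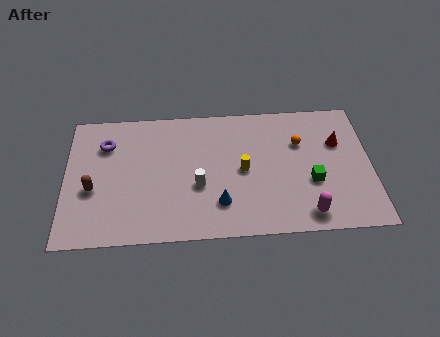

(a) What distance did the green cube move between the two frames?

1.9

The green cube was near (11.5, 1.1) before and (11.5, 3.0) after, so it travelled √(0.0² + 1.9²) ≈ 1.9 units.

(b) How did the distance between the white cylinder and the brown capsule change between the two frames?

+2.4

The distance was about 2.5 in the first image and 4.9 in the second, so they moved 2.4 units further apart.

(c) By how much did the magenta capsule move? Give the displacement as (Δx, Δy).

(-1.0, -2.3)

The magenta capsule was at about (12.2, 3.4) and moved to about (11.2, 1.1).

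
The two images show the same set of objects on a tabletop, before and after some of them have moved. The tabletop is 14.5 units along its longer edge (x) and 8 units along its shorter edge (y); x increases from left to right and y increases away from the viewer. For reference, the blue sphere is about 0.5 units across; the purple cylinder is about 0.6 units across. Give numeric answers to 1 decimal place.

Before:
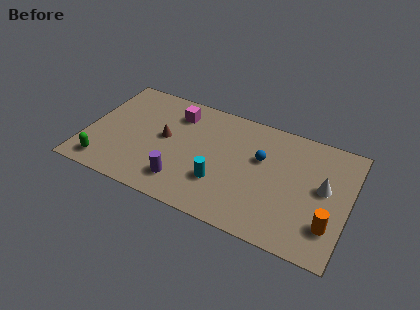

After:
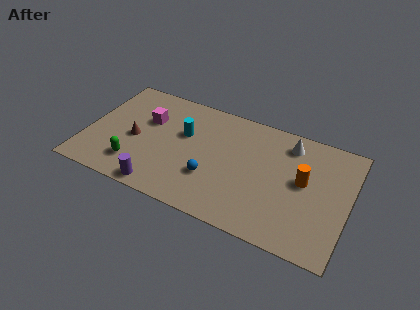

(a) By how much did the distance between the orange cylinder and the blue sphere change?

+0.3

The distance was about 4.9 in the first image and 5.2 in the second, so they moved 0.3 units further apart.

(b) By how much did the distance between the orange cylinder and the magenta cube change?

-1.0

They were about 9.8 units apart before and 8.8 after — 1.0 units closer together.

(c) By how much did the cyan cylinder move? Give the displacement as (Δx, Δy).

(-2.3, 2.5)

The cyan cylinder was at about (7.6, 2.5) and moved to about (5.3, 5.0).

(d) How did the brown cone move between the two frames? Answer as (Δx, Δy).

(-1.6, -0.7)

From the two frames, the brown cone sits at roughly (4.3, 4.3) before and (2.7, 3.6) after.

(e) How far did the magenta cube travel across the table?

1.9

The magenta cube was near (4.7, 6.3) before and (3.2, 5.2) after, so it travelled √(1.5² + 1.1²) ≈ 1.9 units.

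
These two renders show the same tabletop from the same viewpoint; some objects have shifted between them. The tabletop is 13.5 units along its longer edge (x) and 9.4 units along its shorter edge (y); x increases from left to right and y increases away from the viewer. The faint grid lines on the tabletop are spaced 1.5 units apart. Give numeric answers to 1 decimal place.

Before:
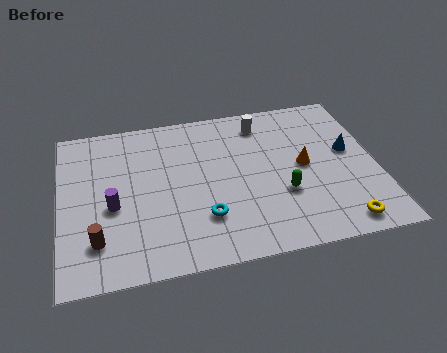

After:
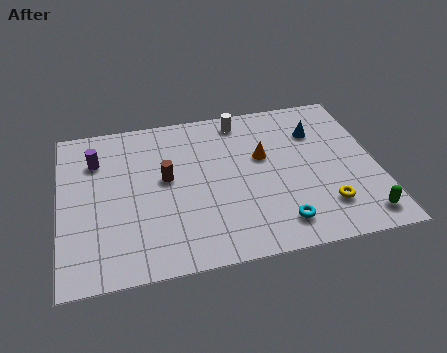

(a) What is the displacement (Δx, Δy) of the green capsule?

(3.2, -2.0)

The green capsule was at about (9.4, 3.3) and moved to about (12.6, 1.3).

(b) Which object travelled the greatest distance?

the brown cylinder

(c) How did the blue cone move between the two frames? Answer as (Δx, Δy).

(-1.3, 1.5)

The blue cone was at about (12.4, 5.3) and moved to about (11.1, 6.8).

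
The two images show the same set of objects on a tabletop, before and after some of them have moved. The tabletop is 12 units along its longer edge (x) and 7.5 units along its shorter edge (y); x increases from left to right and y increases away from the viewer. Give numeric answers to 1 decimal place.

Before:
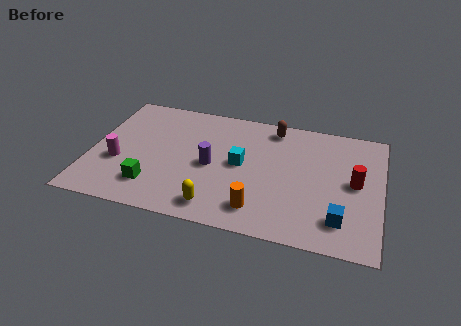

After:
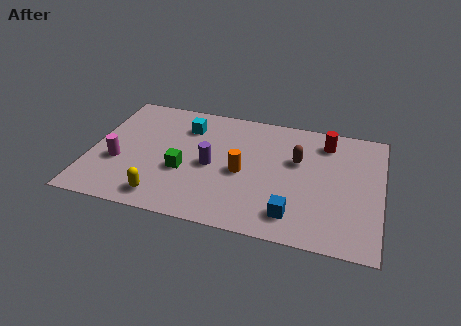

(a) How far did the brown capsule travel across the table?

2.1

The brown capsule was near (7.4, 6.5) before and (8.5, 4.7) after, so it travelled √(1.1² + 1.8²) ≈ 2.1 units.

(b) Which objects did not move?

the magenta cylinder and the purple cylinder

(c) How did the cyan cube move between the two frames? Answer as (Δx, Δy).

(-2.4, 1.8)

The cyan cube was at about (6.2, 3.9) and moved to about (3.8, 5.7).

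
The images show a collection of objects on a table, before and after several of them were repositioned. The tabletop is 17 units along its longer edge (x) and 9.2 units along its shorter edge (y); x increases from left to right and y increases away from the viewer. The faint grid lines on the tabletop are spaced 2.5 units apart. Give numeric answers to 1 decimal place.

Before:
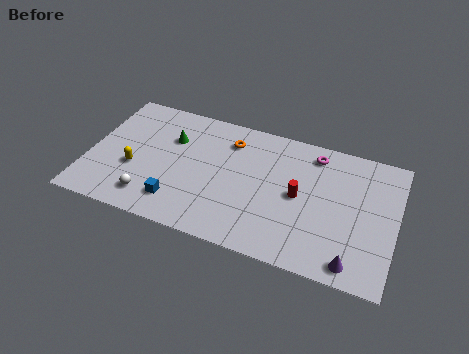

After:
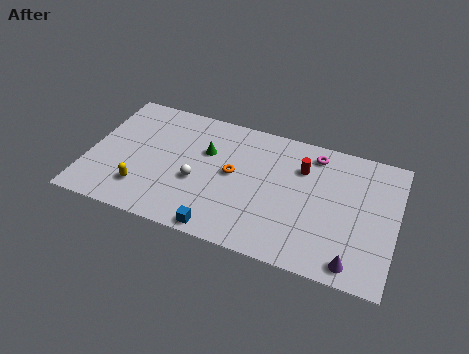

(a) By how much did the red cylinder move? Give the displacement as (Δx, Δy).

(0.0, 2.0)

From the two frames, the red cylinder sits at roughly (11.7, 4.6) before and (11.7, 6.6) after.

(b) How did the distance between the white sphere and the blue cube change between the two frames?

+1.8

The distance was about 1.5 in the first image and 3.3 in the second, so they moved 1.8 units further apart.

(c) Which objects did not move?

the magenta torus and the purple cone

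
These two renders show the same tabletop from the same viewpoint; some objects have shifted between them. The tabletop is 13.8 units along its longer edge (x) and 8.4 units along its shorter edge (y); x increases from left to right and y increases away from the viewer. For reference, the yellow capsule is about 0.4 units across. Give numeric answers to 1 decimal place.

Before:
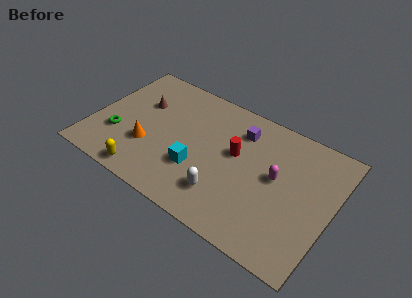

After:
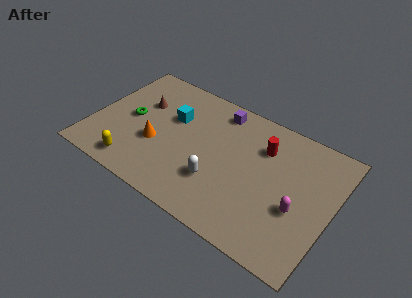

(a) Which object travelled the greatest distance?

the cyan cube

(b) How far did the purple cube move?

1.6

From (8.2, 6.5) to (6.8, 7.2), the purple cube covered √(1.4² + 0.7²) ≈ 1.6 units.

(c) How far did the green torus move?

1.6

From (1.6, 2.7) to (2.1, 4.2), the green torus covered √(0.5² + 1.5²) ≈ 1.6 units.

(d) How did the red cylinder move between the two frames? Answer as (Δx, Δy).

(1.4, 1.2)

The red cylinder started near (8.2, 4.9) and ended near (9.6, 6.1).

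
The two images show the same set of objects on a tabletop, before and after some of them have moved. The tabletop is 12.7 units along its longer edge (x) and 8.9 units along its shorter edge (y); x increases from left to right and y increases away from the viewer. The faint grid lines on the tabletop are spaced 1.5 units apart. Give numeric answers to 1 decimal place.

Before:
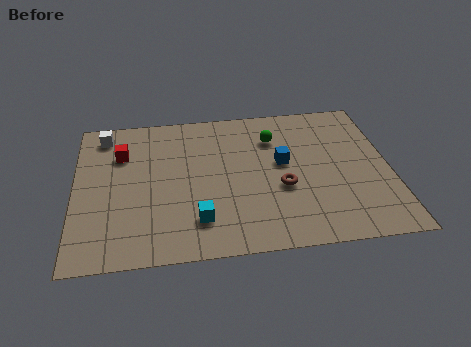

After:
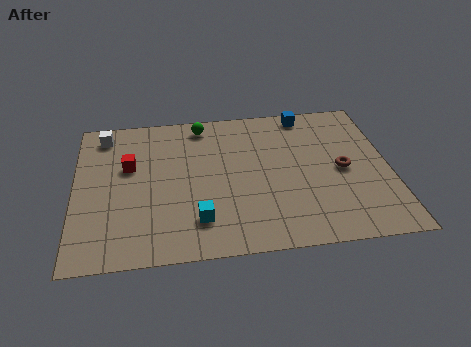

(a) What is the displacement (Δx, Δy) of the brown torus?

(2.5, 0.8)

The brown torus was at about (8.3, 3.5) and moved to about (10.8, 4.3).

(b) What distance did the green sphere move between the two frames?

3.1

From (8.1, 6.6) to (5.2, 7.8), the green sphere covered √(2.9² + 1.2²) ≈ 3.1 units.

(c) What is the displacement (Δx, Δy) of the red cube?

(0.3, -0.8)

From the two frames, the red cube sits at roughly (1.9, 6.3) before and (2.2, 5.5) after.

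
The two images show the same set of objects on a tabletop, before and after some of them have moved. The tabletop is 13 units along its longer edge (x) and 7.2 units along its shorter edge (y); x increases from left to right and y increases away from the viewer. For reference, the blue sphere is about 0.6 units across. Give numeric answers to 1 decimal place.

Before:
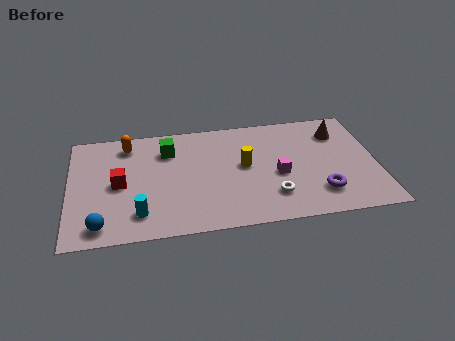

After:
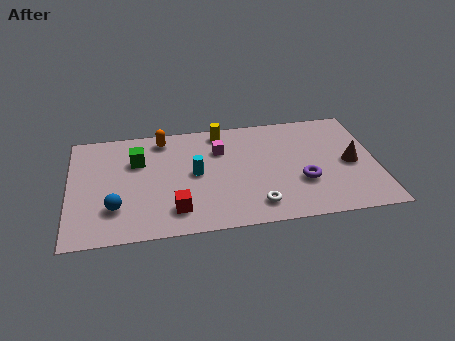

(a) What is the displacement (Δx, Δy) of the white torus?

(-0.7, -0.5)

From the two frames, the white torus sits at roughly (8.5, 1.8) before and (7.8, 1.3) after.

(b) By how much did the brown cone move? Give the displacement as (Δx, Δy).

(0.4, -2.1)

The brown cone was at about (11.5, 5.5) and moved to about (11.9, 3.4).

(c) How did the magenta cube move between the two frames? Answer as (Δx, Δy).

(-2.4, 2.0)

The magenta cube started near (8.8, 3.1) and ended near (6.4, 5.1).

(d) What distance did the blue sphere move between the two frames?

1.2

The blue sphere moved from about (1.3, 1.0) to (1.9, 2.0), a distance of √(0.6² + 1.0²) ≈ 1.2.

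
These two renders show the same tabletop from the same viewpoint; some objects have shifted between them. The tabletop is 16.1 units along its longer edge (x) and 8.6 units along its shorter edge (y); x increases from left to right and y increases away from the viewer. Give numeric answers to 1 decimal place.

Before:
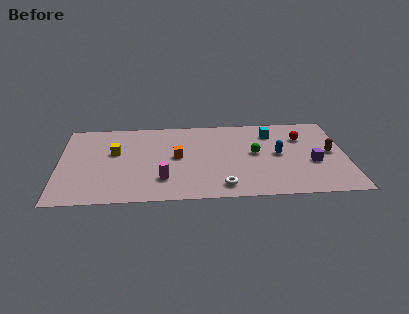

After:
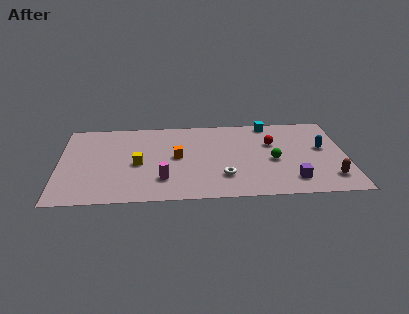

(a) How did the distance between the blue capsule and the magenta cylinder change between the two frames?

+2.5

Before: roughly 6.9 units apart; after: 9.4. That's 2.5 units further apart.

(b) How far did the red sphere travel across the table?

1.8

From (13.7, 6.1) to (12.0, 5.6), the red sphere covered √(1.7² + 0.5²) ≈ 1.8 units.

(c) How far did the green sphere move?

1.3

The green sphere was near (11.0, 4.6) before and (12.0, 3.8) after, so it travelled √(1.0² + 0.8²) ≈ 1.3 units.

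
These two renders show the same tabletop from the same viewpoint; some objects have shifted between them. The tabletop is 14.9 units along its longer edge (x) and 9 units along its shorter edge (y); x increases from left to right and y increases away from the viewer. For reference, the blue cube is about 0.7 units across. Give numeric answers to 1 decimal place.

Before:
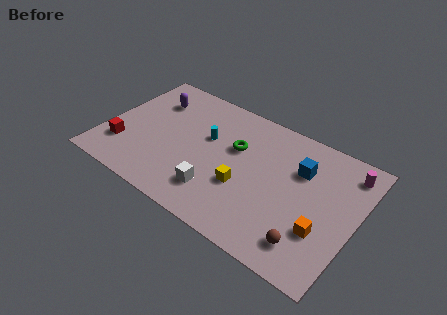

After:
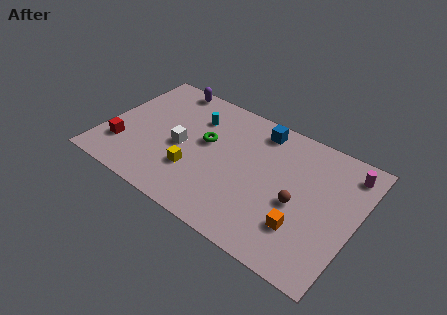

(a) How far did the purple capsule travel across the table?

1.6

The purple capsule was near (2.3, 6.7) before and (2.9, 8.2) after, so it travelled √(0.6² + 1.5²) ≈ 1.6 units.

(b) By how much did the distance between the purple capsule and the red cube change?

+1.6

Before: roughly 4.4 units apart; after: 6.0. That's 1.6 units further apart.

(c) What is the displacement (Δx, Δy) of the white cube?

(-2.5, 2.0)

The white cube was at about (7.1, 2.1) and moved to about (4.6, 4.1).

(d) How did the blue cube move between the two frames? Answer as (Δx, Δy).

(-2.7, 1.5)

From the two frames, the blue cube sits at roughly (11.4, 6.2) before and (8.7, 7.7) after.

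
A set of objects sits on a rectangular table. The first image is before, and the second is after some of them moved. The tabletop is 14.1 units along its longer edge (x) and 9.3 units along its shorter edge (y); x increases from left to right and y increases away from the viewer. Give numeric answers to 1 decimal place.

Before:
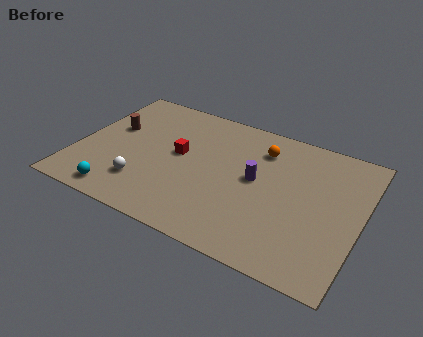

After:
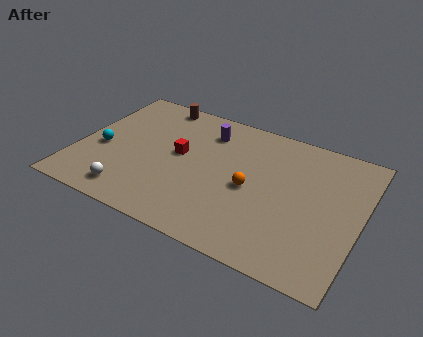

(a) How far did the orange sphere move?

2.9

The orange sphere moved from about (8.9, 7.2) to (8.7, 4.3), a distance of √(0.2² + 2.9²) ≈ 2.9.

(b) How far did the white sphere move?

1.0

From (3.6, 2.3) to (3.1, 1.4), the white sphere covered √(0.5² + 0.9²) ≈ 1.0 units.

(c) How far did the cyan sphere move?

3.1

The cyan sphere moved from about (2.6, 1.1) to (1.2, 3.9), a distance of √(1.4² + 2.8²) ≈ 3.1.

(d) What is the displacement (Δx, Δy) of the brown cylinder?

(1.8, 2.8)

The brown cylinder was at about (1.5, 5.6) and moved to about (3.3, 8.4).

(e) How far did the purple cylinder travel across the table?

3.6

The purple cylinder was near (8.9, 5.0) before and (6.1, 7.3) after, so it travelled √(2.8² + 2.3²) ≈ 3.6 units.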